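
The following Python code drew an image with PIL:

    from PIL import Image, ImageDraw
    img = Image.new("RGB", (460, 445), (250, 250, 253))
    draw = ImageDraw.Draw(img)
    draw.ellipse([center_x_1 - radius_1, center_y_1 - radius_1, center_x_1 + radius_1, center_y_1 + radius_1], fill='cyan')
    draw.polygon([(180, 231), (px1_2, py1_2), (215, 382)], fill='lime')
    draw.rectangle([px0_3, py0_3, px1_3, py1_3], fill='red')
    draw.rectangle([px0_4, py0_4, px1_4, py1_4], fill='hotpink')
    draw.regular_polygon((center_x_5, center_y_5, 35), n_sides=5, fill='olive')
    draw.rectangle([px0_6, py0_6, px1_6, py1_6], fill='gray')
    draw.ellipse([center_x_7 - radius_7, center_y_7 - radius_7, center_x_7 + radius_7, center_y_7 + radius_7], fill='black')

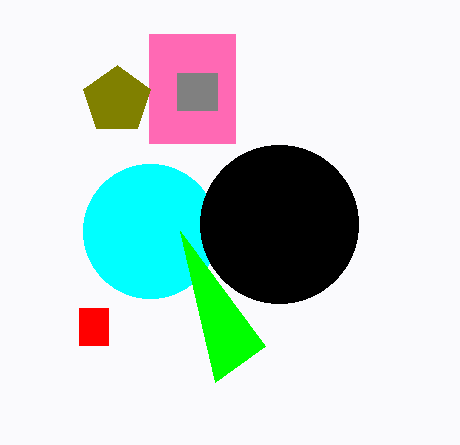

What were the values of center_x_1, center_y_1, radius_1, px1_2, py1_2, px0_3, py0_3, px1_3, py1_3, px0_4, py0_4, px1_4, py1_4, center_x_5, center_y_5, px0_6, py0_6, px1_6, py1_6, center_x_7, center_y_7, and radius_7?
center_x_1 = 150; center_y_1 = 231; radius_1 = 67; px1_2 = 265; py1_2 = 346; px0_3 = 79; py0_3 = 308; px1_3 = 108; py1_3 = 345; px0_4 = 149; py0_4 = 34; px1_4 = 235; py1_4 = 143; center_x_5 = 117; center_y_5 = 100; px0_6 = 177; py0_6 = 73; px1_6 = 217; py1_6 = 110; center_x_7 = 279; center_y_7 = 224; radius_7 = 79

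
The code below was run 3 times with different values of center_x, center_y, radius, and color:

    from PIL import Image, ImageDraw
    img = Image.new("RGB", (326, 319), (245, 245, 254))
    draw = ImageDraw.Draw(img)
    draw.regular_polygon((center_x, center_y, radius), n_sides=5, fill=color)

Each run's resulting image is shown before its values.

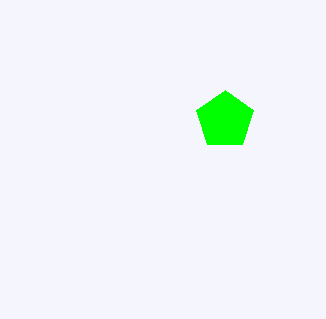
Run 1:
center_x = 225, center_y = 120, radius = 30, color = 'lime'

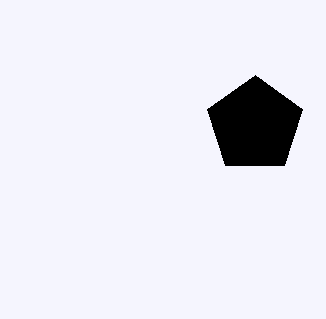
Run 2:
center_x = 255, center_y = 125, radius = 50, color = 'black'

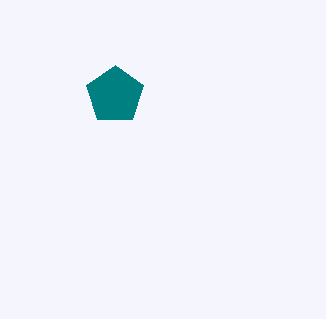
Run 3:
center_x = 115
center_y = 95
radius = 30
color = 'teal'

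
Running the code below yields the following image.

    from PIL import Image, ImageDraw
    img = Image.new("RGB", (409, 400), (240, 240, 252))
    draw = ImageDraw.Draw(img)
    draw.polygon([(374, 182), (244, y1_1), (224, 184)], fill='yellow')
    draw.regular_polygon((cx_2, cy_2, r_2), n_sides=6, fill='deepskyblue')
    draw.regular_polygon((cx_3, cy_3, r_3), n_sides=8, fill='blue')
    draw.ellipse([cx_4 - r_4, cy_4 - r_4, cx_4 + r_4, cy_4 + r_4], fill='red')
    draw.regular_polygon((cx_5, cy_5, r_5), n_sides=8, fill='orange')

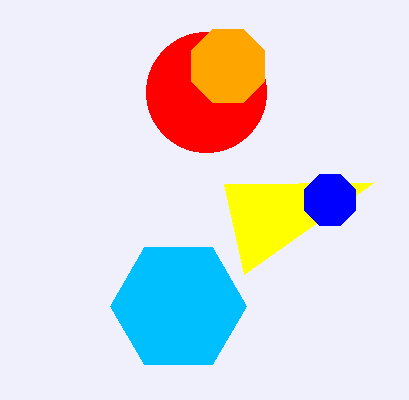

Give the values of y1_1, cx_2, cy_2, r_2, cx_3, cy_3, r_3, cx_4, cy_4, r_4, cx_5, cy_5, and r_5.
y1_1 = 274; cx_2 = 178; cy_2 = 306; r_2 = 68; cx_3 = 330; cy_3 = 200; r_3 = 28; cx_4 = 206; cy_4 = 92; r_4 = 60; cx_5 = 228; cy_5 = 66; r_5 = 40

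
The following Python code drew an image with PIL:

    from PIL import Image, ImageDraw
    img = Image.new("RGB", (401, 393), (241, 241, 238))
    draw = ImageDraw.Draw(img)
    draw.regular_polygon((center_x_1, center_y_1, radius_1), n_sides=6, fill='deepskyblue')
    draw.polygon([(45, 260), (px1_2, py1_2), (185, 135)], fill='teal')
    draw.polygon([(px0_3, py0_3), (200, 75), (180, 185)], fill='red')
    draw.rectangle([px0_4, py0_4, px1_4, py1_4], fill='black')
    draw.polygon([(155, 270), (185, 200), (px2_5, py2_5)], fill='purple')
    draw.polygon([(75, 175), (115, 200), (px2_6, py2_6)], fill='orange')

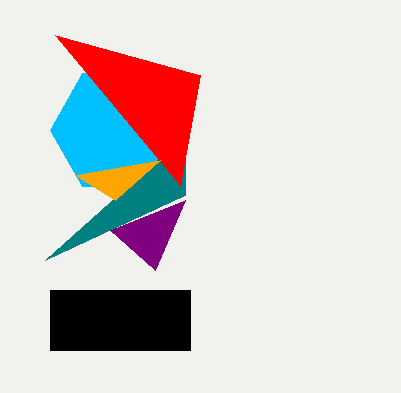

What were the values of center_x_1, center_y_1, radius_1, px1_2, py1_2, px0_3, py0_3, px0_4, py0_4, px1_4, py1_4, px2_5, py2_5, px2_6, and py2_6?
center_x_1 = 115
center_y_1 = 130
radius_1 = 65
px1_2 = 185
py1_2 = 195
px0_3 = 55
py0_3 = 35
px0_4 = 50
py0_4 = 290
px1_4 = 190
py1_4 = 350
px2_5 = 110
py2_5 = 230
px2_6 = 160
py2_6 = 160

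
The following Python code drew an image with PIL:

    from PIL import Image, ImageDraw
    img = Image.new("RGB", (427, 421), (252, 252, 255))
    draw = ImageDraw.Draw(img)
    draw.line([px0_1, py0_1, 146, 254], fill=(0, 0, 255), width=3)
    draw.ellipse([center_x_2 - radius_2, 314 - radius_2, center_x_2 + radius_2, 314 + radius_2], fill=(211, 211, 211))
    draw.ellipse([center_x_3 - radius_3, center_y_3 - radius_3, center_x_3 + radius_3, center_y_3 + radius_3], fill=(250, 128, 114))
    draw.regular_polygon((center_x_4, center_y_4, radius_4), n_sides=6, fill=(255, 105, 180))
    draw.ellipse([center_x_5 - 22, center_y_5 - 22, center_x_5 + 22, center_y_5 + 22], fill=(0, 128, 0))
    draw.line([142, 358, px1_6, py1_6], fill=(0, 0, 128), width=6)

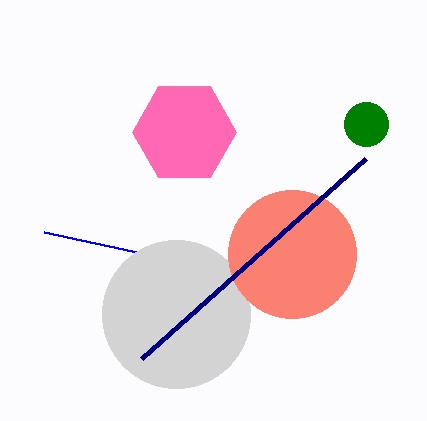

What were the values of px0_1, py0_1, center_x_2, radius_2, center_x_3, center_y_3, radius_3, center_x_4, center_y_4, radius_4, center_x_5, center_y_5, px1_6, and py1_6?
px0_1 = 44
py0_1 = 232
center_x_2 = 176
radius_2 = 74
center_x_3 = 292
center_y_3 = 254
radius_3 = 64
center_x_4 = 184
center_y_4 = 132
radius_4 = 52
center_x_5 = 366
center_y_5 = 124
px1_6 = 366
py1_6 = 158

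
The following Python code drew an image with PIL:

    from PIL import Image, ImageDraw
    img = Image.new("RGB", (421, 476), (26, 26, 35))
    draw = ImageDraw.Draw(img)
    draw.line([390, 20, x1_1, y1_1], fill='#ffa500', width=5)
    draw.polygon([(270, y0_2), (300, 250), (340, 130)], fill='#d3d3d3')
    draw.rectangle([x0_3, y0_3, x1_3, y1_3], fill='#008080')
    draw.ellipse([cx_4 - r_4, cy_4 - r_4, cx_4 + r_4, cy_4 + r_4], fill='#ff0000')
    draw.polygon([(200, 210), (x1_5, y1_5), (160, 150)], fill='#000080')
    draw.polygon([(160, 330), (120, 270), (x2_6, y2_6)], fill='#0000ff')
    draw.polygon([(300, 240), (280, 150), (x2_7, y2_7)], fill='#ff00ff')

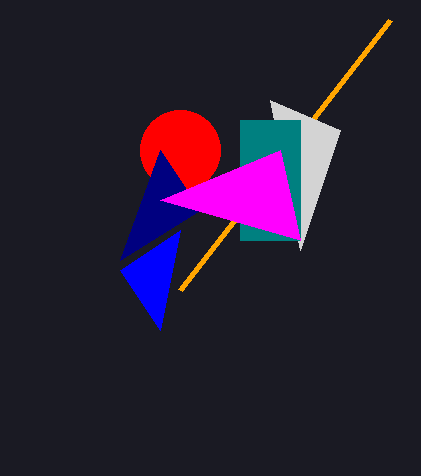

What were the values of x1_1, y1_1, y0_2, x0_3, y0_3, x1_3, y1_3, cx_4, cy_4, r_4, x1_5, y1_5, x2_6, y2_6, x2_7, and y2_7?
x1_1 = 180, y1_1 = 290, y0_2 = 100, x0_3 = 240, y0_3 = 120, x1_3 = 300, y1_3 = 240, cx_4 = 180, cy_4 = 150, r_4 = 40, x1_5 = 120, y1_5 = 260, x2_6 = 180, y2_6 = 230, x2_7 = 160, y2_7 = 200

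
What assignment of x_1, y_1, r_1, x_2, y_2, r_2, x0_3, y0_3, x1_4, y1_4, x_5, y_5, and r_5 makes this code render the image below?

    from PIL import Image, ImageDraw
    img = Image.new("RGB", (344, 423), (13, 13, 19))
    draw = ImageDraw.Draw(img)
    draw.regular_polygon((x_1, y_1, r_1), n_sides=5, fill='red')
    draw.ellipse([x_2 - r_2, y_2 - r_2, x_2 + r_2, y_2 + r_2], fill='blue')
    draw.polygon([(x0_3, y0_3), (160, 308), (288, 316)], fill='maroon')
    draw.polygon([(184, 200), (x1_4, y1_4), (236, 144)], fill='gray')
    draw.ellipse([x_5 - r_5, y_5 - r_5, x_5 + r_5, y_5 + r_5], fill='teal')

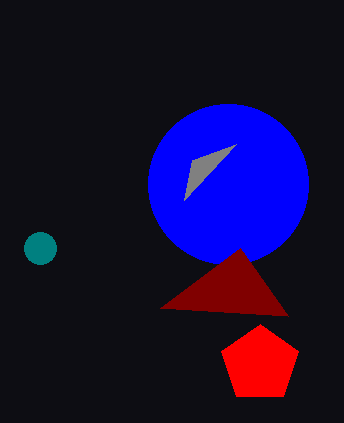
x_1 = 260; y_1 = 364; r_1 = 40; x_2 = 228; y_2 = 184; r_2 = 80; x0_3 = 240; y0_3 = 248; x1_4 = 192; y1_4 = 160; x_5 = 40; y_5 = 248; r_5 = 16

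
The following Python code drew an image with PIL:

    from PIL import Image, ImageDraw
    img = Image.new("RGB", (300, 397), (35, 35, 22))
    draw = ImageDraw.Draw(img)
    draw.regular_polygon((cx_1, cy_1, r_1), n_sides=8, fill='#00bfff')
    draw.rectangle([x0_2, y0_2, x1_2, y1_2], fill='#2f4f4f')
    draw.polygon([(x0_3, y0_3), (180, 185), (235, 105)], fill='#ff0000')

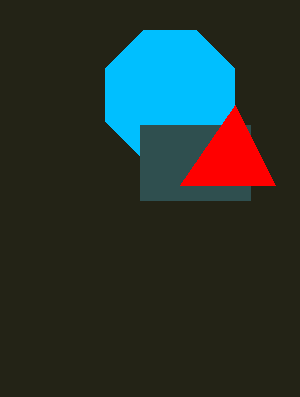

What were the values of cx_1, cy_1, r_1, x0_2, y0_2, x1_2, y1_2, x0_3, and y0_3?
cx_1 = 170
cy_1 = 95
r_1 = 70
x0_2 = 140
y0_2 = 125
x1_2 = 250
y1_2 = 200
x0_3 = 275
y0_3 = 185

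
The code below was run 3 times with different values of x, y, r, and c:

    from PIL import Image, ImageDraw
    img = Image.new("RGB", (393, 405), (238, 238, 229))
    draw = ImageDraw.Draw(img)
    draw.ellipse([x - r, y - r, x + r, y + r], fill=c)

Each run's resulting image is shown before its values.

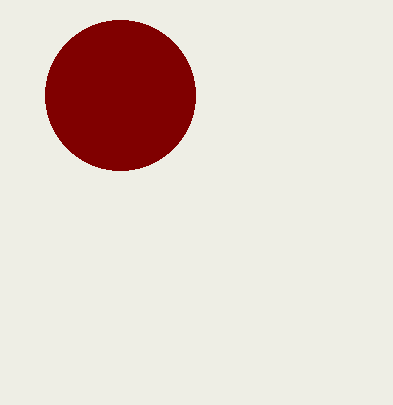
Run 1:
x = 120; y = 95; r = 75; c = 'maroon'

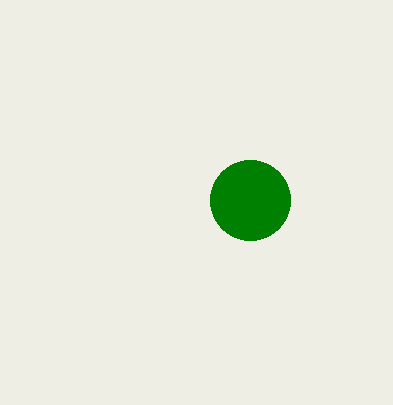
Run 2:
x = 250
y = 200
r = 40
c = 'green'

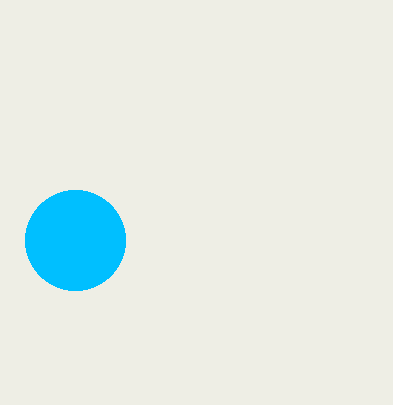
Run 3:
x = 75; y = 240; r = 50; c = 'deepskyblue'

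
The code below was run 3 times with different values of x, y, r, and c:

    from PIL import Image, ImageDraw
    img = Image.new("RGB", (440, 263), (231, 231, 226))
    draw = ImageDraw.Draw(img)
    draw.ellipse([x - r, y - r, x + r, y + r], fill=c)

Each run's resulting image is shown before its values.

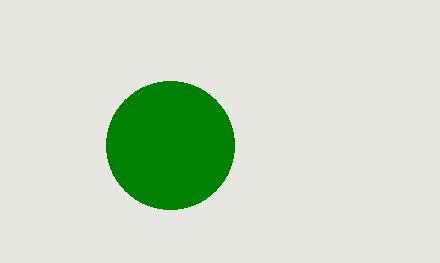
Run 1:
x = 170; y = 145; r = 64; c = 'green'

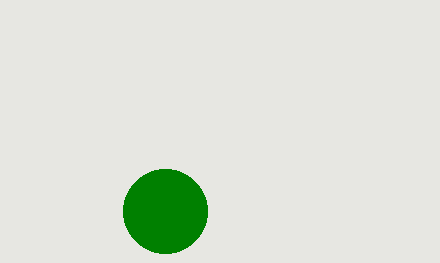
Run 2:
x = 165
y = 211
r = 42
c = 'green'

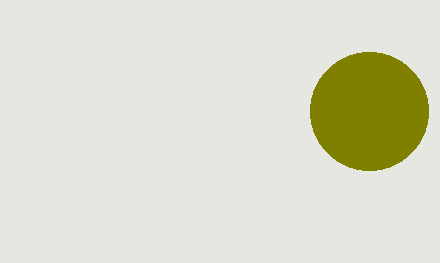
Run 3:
x = 369
y = 111
r = 59
c = 'olive'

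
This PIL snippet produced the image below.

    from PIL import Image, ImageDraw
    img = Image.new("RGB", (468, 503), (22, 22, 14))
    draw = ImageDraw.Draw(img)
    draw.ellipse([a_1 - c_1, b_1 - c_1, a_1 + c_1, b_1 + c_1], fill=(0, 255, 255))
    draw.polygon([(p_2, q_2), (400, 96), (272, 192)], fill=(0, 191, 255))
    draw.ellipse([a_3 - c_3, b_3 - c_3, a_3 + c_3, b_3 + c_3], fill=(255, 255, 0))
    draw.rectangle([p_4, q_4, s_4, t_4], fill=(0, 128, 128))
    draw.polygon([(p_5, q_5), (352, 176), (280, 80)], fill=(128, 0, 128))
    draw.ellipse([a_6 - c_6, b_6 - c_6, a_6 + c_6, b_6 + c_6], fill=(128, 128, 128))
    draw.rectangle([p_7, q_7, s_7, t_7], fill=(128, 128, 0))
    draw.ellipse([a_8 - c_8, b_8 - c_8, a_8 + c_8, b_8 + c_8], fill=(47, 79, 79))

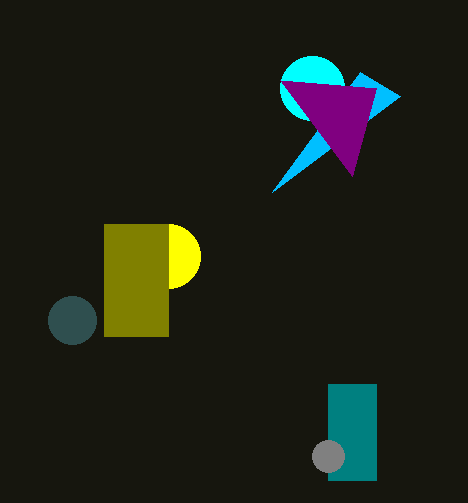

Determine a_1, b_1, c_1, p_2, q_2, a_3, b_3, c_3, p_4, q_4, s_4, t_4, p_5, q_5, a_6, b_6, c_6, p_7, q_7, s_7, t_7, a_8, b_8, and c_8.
a_1 = 312, b_1 = 88, c_1 = 32, p_2 = 360, q_2 = 72, a_3 = 168, b_3 = 256, c_3 = 32, p_4 = 328, q_4 = 384, s_4 = 376, t_4 = 480, p_5 = 376, q_5 = 88, a_6 = 328, b_6 = 456, c_6 = 16, p_7 = 104, q_7 = 224, s_7 = 168, t_7 = 336, a_8 = 72, b_8 = 320, c_8 = 24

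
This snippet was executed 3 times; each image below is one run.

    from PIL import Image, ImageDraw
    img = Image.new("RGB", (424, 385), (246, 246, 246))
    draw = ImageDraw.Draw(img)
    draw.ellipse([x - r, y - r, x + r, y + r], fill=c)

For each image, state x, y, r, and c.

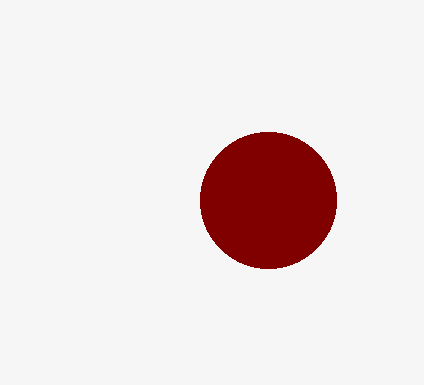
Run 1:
x = 268
y = 200
r = 68
c = 'maroon'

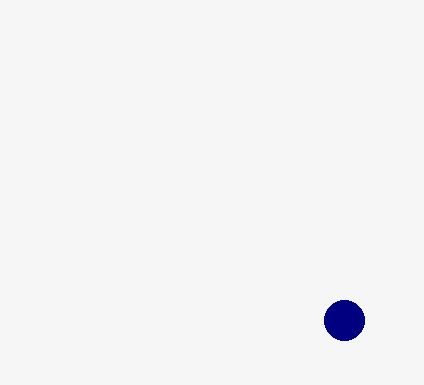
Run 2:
x = 344, y = 320, r = 20, c = 'navy'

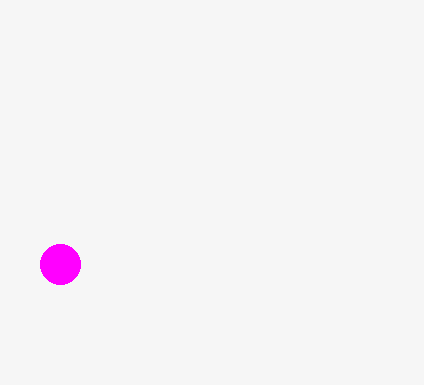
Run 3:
x = 60
y = 264
r = 20
c = 'magenta'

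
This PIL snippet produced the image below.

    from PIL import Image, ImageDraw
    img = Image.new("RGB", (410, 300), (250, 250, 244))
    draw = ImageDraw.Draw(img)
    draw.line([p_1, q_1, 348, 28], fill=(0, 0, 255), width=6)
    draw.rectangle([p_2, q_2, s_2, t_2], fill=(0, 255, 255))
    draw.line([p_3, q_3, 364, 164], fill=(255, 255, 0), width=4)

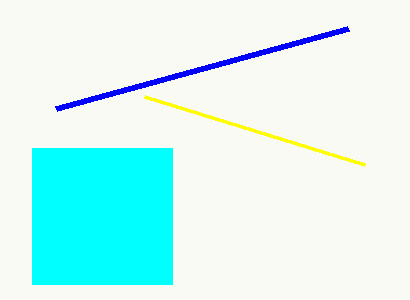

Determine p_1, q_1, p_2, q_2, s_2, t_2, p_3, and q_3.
p_1 = 56, q_1 = 108, p_2 = 32, q_2 = 148, s_2 = 172, t_2 = 284, p_3 = 144, q_3 = 96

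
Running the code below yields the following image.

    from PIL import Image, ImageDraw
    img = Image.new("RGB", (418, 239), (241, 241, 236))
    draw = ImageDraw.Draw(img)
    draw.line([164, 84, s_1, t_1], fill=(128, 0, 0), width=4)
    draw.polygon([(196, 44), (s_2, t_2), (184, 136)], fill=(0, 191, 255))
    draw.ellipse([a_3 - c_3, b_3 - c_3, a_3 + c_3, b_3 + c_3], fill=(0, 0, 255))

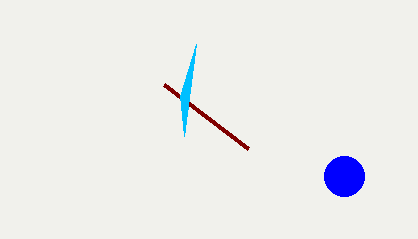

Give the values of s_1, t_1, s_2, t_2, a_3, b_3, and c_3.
s_1 = 248, t_1 = 148, s_2 = 180, t_2 = 96, a_3 = 344, b_3 = 176, c_3 = 20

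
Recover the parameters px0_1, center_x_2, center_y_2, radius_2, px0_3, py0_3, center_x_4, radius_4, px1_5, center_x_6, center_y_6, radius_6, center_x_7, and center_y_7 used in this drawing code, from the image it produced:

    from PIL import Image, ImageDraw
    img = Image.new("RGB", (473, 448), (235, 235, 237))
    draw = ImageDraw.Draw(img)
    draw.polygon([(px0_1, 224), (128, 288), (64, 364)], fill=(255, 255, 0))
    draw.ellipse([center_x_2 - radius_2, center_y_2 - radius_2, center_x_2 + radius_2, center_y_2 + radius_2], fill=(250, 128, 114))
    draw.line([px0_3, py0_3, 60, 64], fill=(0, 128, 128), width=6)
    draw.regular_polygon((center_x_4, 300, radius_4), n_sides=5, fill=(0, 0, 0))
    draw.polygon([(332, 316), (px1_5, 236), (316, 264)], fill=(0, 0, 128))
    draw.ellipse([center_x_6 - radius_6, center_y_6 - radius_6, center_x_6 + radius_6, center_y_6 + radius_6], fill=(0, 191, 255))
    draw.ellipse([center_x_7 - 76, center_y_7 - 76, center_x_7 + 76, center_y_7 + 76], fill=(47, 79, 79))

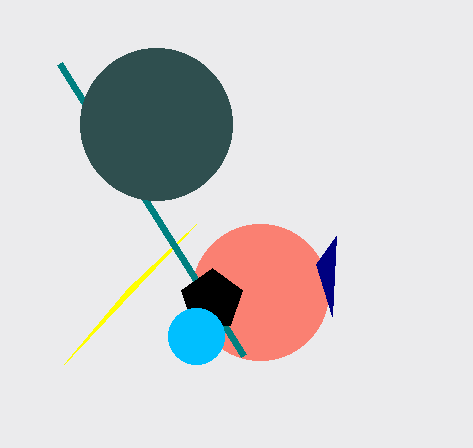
px0_1 = 196; center_x_2 = 260; center_y_2 = 292; radius_2 = 68; px0_3 = 244; py0_3 = 356; center_x_4 = 212; radius_4 = 32; px1_5 = 336; center_x_6 = 196; center_y_6 = 336; radius_6 = 28; center_x_7 = 156; center_y_7 = 124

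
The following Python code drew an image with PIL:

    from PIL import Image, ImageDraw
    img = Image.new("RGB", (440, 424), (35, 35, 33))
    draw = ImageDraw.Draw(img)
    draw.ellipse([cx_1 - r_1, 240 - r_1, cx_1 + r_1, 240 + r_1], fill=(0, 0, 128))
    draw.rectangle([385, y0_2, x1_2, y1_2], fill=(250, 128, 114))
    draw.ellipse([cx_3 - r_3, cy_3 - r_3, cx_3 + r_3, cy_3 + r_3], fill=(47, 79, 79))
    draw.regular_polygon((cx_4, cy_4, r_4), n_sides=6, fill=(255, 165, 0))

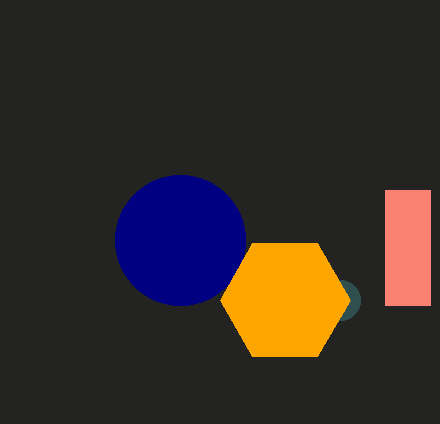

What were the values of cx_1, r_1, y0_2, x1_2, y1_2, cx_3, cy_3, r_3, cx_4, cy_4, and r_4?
cx_1 = 180
r_1 = 65
y0_2 = 190
x1_2 = 430
y1_2 = 305
cx_3 = 340
cy_3 = 300
r_3 = 20
cx_4 = 285
cy_4 = 300
r_4 = 65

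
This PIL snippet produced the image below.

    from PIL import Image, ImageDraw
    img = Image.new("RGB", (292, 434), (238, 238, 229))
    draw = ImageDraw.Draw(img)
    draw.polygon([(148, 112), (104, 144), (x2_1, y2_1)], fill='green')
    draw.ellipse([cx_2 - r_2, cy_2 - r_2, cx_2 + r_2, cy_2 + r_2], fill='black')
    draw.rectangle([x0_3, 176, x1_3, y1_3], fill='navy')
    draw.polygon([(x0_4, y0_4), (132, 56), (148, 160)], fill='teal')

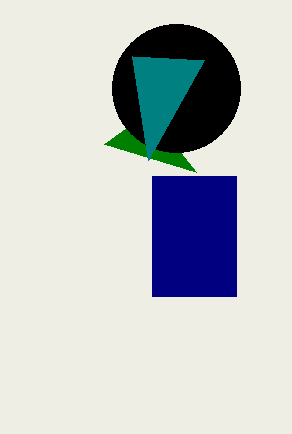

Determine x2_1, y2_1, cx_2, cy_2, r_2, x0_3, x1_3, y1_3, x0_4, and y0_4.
x2_1 = 196, y2_1 = 172, cx_2 = 176, cy_2 = 88, r_2 = 64, x0_3 = 152, x1_3 = 236, y1_3 = 296, x0_4 = 204, y0_4 = 60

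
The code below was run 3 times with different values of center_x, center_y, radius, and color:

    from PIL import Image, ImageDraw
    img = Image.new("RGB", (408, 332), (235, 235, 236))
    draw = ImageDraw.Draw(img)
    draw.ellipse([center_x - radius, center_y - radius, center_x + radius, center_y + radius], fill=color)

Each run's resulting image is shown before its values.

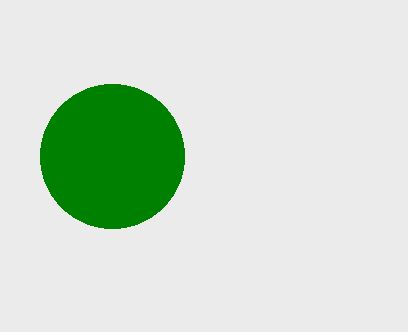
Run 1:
center_x = 112; center_y = 156; radius = 72; color = 'green'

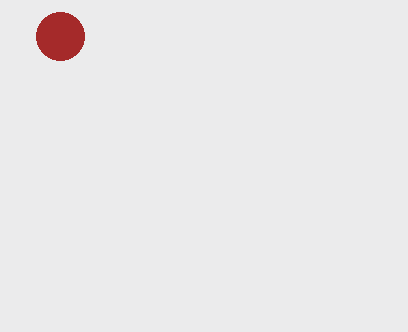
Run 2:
center_x = 60; center_y = 36; radius = 24; color = 'brown'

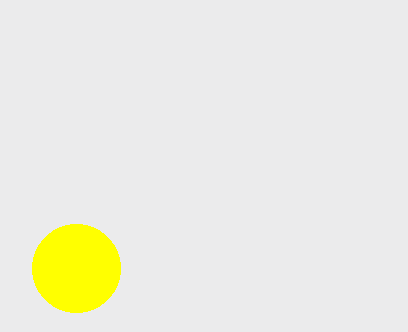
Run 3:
center_x = 76
center_y = 268
radius = 44
color = 'yellow'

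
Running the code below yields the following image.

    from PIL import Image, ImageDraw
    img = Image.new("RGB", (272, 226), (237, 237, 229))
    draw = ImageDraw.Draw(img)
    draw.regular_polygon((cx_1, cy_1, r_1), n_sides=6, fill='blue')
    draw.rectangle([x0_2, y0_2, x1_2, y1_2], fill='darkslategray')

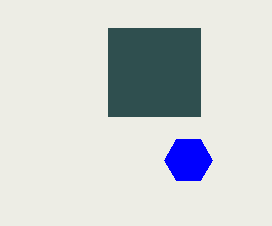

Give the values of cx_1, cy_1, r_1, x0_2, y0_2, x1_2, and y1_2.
cx_1 = 188
cy_1 = 160
r_1 = 24
x0_2 = 108
y0_2 = 28
x1_2 = 200
y1_2 = 116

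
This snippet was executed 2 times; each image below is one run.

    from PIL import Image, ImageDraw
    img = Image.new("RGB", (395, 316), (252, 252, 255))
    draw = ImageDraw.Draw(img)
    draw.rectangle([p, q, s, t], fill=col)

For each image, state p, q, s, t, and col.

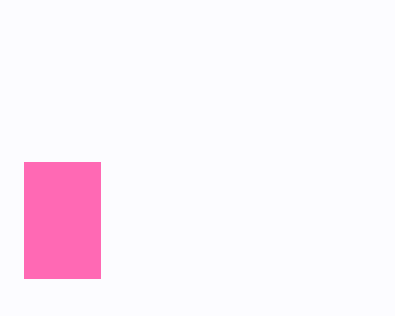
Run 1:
p = 24; q = 162; s = 100; t = 278; col = 'hotpink'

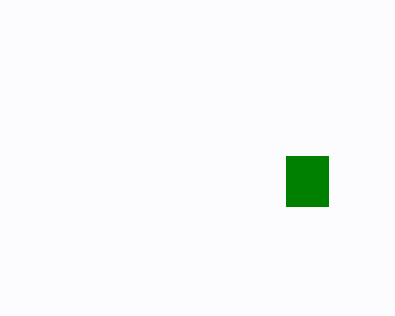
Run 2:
p = 286
q = 156
s = 328
t = 206
col = 'green'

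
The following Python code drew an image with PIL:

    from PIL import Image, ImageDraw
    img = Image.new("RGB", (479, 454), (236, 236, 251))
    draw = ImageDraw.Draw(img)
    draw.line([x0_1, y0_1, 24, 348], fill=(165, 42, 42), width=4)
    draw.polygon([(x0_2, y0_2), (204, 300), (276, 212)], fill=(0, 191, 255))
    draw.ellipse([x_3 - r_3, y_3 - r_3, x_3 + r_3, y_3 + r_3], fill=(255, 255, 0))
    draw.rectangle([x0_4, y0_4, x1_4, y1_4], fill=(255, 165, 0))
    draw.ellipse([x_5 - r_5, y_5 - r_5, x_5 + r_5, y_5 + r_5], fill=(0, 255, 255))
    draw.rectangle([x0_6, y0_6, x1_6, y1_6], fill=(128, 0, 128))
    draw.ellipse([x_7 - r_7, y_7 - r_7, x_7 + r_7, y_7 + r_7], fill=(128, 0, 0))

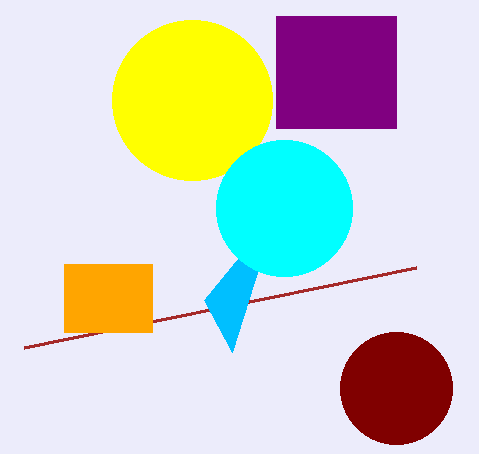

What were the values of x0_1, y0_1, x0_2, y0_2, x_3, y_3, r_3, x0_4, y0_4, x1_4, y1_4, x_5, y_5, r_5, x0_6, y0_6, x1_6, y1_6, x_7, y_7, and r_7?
x0_1 = 416
y0_1 = 268
x0_2 = 232
y0_2 = 352
x_3 = 192
y_3 = 100
r_3 = 80
x0_4 = 64
y0_4 = 264
x1_4 = 152
y1_4 = 332
x_5 = 284
y_5 = 208
r_5 = 68
x0_6 = 276
y0_6 = 16
x1_6 = 396
y1_6 = 128
x_7 = 396
y_7 = 388
r_7 = 56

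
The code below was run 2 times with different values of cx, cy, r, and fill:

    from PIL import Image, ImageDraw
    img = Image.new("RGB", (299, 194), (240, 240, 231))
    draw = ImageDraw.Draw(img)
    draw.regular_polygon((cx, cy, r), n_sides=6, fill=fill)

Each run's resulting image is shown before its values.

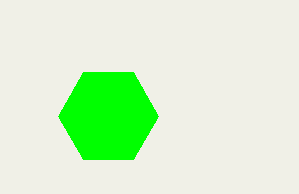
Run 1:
cx = 108, cy = 116, r = 50, fill = 'lime'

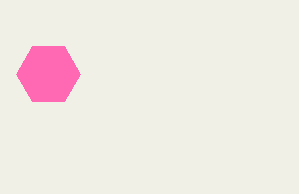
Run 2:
cx = 48; cy = 74; r = 32; fill = 'hotpink'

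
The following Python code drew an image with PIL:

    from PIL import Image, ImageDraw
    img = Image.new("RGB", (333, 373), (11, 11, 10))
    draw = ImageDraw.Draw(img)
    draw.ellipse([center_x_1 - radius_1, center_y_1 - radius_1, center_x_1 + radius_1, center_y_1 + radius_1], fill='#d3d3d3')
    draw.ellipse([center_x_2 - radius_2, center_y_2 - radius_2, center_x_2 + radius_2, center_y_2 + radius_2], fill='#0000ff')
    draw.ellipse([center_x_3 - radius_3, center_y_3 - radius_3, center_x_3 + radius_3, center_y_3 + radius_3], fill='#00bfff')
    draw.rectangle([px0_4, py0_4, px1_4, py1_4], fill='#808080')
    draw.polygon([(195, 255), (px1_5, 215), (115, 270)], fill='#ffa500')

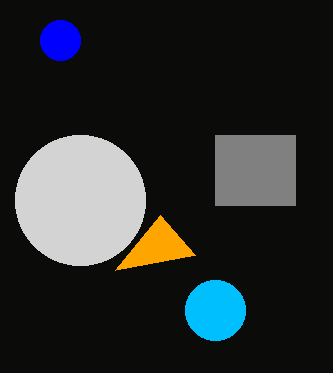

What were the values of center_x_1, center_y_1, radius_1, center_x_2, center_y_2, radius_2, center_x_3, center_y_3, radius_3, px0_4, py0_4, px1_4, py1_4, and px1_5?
center_x_1 = 80; center_y_1 = 200; radius_1 = 65; center_x_2 = 60; center_y_2 = 40; radius_2 = 20; center_x_3 = 215; center_y_3 = 310; radius_3 = 30; px0_4 = 215; py0_4 = 135; px1_4 = 295; py1_4 = 205; px1_5 = 160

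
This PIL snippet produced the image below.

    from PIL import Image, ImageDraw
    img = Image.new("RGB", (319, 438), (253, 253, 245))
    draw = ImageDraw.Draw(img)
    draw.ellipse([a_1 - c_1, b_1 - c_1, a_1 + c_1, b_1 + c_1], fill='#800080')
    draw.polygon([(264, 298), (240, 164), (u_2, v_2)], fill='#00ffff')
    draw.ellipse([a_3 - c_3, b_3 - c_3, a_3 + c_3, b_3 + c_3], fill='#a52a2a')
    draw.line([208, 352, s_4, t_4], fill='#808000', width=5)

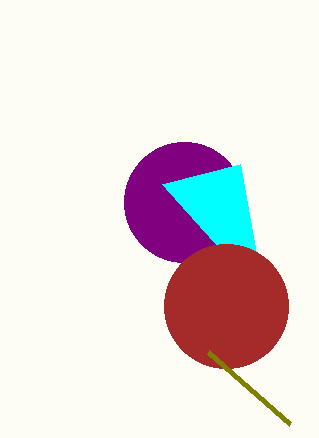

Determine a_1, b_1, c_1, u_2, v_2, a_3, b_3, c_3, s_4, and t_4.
a_1 = 184, b_1 = 202, c_1 = 60, u_2 = 162, v_2 = 184, a_3 = 226, b_3 = 306, c_3 = 62, s_4 = 290, t_4 = 424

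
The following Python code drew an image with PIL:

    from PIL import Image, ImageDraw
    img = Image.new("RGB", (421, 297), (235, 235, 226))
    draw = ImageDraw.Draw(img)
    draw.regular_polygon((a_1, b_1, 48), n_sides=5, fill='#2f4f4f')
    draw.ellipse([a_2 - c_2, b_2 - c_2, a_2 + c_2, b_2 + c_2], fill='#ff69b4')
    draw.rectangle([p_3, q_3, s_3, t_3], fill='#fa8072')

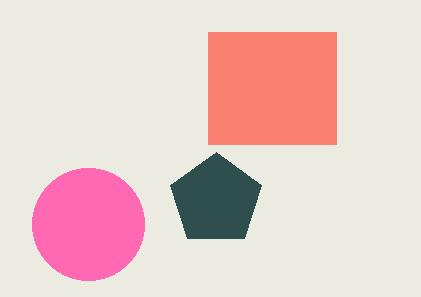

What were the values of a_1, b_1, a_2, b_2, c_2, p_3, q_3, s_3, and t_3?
a_1 = 216; b_1 = 200; a_2 = 88; b_2 = 224; c_2 = 56; p_3 = 208; q_3 = 32; s_3 = 336; t_3 = 144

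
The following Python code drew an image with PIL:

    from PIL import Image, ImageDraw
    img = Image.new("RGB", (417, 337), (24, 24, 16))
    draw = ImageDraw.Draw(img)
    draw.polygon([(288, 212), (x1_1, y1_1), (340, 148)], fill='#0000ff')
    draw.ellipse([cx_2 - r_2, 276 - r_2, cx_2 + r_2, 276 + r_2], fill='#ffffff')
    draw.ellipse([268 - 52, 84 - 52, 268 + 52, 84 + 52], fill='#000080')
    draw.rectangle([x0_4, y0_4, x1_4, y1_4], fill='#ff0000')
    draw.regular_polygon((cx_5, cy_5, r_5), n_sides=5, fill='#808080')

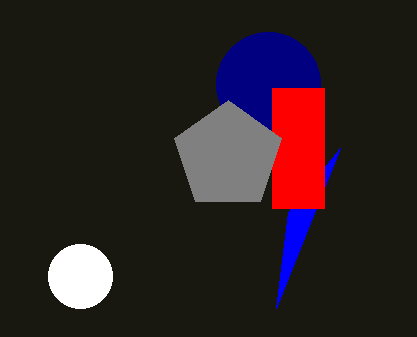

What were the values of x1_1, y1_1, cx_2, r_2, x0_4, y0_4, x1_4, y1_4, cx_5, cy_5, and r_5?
x1_1 = 276, y1_1 = 308, cx_2 = 80, r_2 = 32, x0_4 = 272, y0_4 = 88, x1_4 = 324, y1_4 = 208, cx_5 = 228, cy_5 = 156, r_5 = 56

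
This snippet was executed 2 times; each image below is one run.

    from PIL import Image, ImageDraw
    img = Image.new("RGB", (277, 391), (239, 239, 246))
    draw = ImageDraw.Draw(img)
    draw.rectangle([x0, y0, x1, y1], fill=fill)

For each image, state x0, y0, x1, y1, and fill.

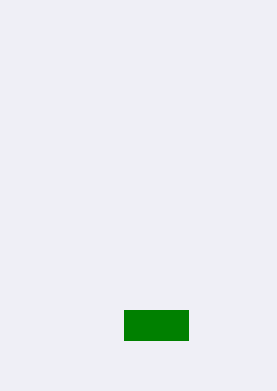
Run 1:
x0 = 124
y0 = 310
x1 = 188
y1 = 340
fill = 'green'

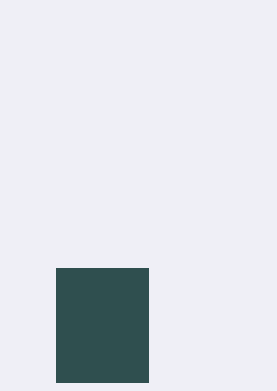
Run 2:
x0 = 56; y0 = 268; x1 = 148; y1 = 382; fill = 'darkslategray'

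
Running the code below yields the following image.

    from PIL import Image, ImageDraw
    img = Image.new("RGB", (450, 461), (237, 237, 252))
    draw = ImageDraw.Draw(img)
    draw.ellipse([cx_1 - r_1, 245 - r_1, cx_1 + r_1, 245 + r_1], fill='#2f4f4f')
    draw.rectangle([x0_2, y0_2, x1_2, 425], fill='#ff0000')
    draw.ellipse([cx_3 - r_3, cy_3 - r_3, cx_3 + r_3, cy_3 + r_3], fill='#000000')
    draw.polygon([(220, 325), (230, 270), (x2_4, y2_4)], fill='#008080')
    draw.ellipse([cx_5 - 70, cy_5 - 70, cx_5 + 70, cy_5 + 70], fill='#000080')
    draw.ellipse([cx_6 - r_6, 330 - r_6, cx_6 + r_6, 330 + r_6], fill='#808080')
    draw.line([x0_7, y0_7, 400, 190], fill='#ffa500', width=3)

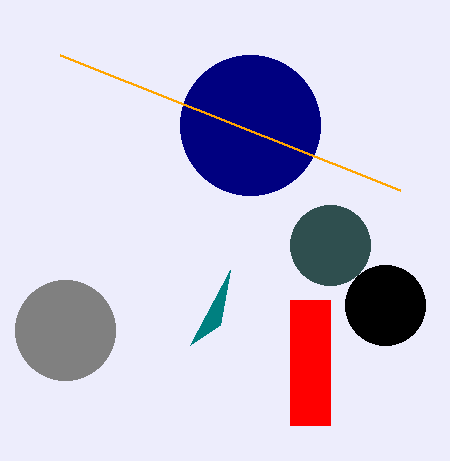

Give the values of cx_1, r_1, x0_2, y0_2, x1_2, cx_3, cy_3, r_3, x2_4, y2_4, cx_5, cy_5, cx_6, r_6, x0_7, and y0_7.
cx_1 = 330
r_1 = 40
x0_2 = 290
y0_2 = 300
x1_2 = 330
cx_3 = 385
cy_3 = 305
r_3 = 40
x2_4 = 190
y2_4 = 345
cx_5 = 250
cy_5 = 125
cx_6 = 65
r_6 = 50
x0_7 = 60
y0_7 = 55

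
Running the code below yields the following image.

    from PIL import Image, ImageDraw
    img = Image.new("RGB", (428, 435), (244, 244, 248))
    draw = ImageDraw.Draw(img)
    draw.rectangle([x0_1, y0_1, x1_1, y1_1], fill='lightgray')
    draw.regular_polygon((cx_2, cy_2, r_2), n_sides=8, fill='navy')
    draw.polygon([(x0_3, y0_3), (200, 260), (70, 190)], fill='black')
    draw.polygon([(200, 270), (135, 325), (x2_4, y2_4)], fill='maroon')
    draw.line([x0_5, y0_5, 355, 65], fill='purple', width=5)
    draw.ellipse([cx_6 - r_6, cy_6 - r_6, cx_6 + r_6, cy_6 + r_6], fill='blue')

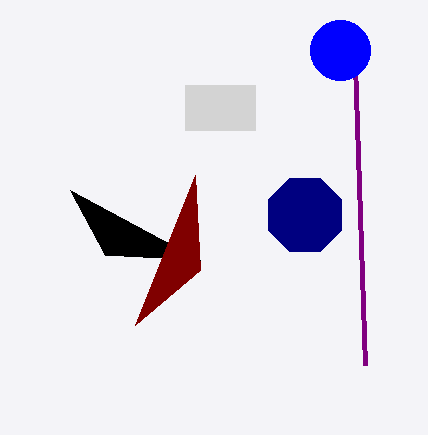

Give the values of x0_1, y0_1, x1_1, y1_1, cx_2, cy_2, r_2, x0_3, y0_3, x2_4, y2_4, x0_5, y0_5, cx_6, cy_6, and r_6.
x0_1 = 185, y0_1 = 85, x1_1 = 255, y1_1 = 130, cx_2 = 305, cy_2 = 215, r_2 = 40, x0_3 = 105, y0_3 = 255, x2_4 = 195, y2_4 = 175, x0_5 = 365, y0_5 = 365, cx_6 = 340, cy_6 = 50, r_6 = 30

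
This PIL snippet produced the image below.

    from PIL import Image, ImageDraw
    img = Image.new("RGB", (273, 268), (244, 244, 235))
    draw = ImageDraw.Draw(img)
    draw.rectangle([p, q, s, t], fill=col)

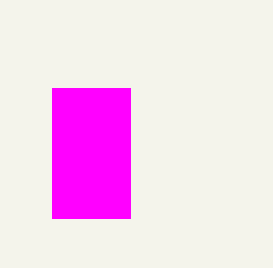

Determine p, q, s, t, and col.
p = 52, q = 88, s = 130, t = 218, col = 'magenta'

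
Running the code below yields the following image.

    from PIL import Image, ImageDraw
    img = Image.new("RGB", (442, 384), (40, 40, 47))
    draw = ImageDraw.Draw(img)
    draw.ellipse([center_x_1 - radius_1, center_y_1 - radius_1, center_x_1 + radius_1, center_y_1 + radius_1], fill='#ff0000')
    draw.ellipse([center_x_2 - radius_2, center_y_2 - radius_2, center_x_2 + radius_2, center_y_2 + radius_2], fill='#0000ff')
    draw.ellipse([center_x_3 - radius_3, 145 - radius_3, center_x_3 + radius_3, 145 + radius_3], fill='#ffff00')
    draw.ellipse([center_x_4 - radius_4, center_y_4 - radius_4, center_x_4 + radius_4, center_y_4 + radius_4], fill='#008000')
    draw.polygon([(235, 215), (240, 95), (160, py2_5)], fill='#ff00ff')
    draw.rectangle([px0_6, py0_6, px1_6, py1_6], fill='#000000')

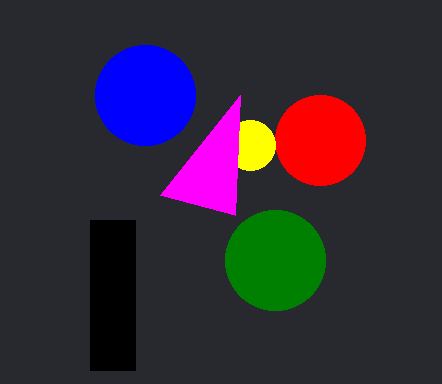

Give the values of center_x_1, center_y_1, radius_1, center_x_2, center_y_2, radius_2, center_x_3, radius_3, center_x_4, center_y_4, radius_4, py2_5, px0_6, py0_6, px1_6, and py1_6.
center_x_1 = 320, center_y_1 = 140, radius_1 = 45, center_x_2 = 145, center_y_2 = 95, radius_2 = 50, center_x_3 = 250, radius_3 = 25, center_x_4 = 275, center_y_4 = 260, radius_4 = 50, py2_5 = 195, px0_6 = 90, py0_6 = 220, px1_6 = 135, py1_6 = 370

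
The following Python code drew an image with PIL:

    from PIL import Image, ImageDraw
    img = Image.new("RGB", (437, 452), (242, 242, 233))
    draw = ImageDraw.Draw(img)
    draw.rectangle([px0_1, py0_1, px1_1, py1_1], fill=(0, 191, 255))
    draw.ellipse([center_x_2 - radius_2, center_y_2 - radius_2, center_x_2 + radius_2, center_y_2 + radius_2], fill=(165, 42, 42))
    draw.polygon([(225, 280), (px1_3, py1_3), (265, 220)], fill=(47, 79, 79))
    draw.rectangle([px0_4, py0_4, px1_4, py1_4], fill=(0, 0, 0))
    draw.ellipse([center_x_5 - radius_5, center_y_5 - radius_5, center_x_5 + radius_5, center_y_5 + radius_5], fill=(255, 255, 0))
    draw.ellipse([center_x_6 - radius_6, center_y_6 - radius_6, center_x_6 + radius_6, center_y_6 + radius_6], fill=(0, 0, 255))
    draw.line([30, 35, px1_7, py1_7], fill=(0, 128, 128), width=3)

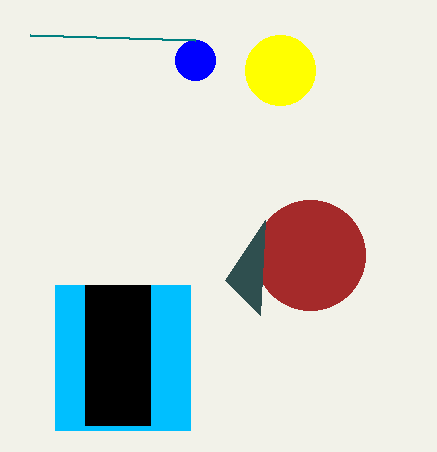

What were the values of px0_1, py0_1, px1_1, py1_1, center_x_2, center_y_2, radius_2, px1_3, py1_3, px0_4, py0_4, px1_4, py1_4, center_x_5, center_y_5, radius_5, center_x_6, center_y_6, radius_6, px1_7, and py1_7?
px0_1 = 55
py0_1 = 285
px1_1 = 190
py1_1 = 430
center_x_2 = 310
center_y_2 = 255
radius_2 = 55
px1_3 = 260
py1_3 = 315
px0_4 = 85
py0_4 = 285
px1_4 = 150
py1_4 = 425
center_x_5 = 280
center_y_5 = 70
radius_5 = 35
center_x_6 = 195
center_y_6 = 60
radius_6 = 20
px1_7 = 195
py1_7 = 40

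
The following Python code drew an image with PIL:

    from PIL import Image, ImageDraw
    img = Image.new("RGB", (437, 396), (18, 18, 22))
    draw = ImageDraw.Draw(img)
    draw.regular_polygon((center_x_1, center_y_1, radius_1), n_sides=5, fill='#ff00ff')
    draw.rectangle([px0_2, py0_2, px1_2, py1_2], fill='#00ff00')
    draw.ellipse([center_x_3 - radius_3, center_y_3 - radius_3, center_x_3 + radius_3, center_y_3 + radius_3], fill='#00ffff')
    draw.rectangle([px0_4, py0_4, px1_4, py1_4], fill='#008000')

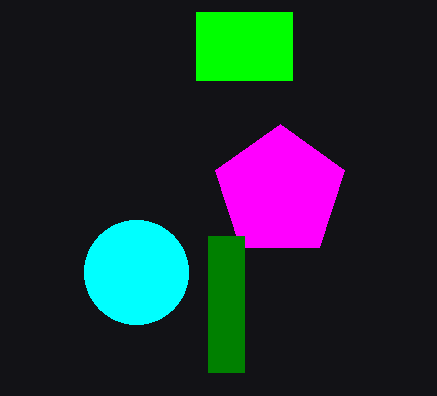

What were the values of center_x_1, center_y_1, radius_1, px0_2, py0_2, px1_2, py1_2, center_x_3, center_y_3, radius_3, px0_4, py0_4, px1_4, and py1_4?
center_x_1 = 280
center_y_1 = 192
radius_1 = 68
px0_2 = 196
py0_2 = 12
px1_2 = 292
py1_2 = 80
center_x_3 = 136
center_y_3 = 272
radius_3 = 52
px0_4 = 208
py0_4 = 236
px1_4 = 244
py1_4 = 372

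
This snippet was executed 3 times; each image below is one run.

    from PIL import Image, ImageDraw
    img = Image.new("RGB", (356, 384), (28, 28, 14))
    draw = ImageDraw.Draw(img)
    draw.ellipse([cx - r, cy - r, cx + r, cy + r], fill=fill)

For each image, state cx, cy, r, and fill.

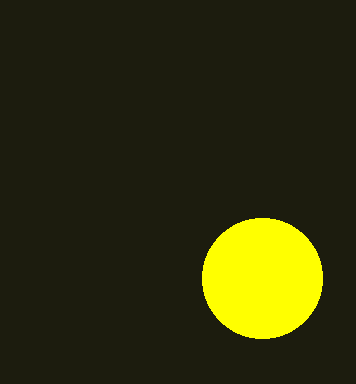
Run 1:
cx = 262; cy = 278; r = 60; fill = 'yellow'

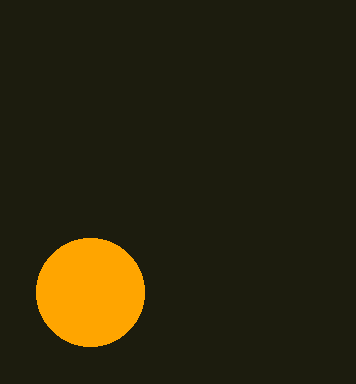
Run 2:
cx = 90; cy = 292; r = 54; fill = 'orange'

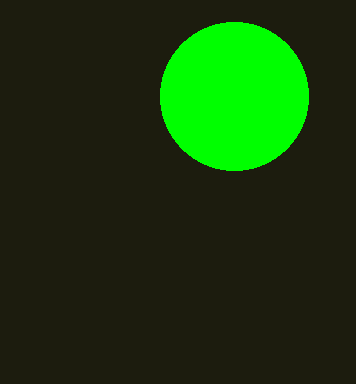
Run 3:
cx = 234
cy = 96
r = 74
fill = 'lime'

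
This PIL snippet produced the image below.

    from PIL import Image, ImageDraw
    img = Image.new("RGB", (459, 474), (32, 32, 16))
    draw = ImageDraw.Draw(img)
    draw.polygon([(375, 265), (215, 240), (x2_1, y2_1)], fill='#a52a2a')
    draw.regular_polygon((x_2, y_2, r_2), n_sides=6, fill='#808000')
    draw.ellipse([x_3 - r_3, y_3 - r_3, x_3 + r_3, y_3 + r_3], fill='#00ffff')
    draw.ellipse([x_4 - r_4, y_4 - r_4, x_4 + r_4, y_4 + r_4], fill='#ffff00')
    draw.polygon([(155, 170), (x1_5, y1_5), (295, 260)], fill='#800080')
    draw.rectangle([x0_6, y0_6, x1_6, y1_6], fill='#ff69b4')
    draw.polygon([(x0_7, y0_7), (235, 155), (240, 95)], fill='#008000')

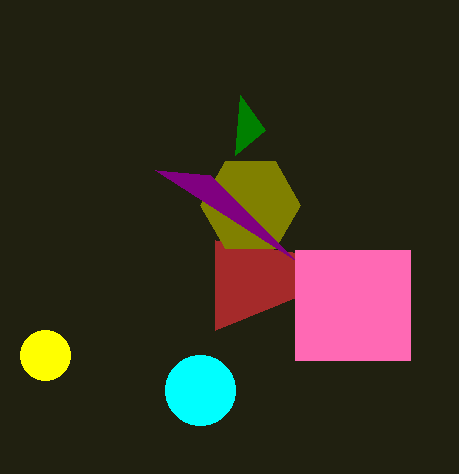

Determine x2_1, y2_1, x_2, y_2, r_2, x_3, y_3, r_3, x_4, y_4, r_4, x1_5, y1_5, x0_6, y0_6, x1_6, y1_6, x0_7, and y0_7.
x2_1 = 215
y2_1 = 330
x_2 = 250
y_2 = 205
r_2 = 50
x_3 = 200
y_3 = 390
r_3 = 35
x_4 = 45
y_4 = 355
r_4 = 25
x1_5 = 210
y1_5 = 175
x0_6 = 295
y0_6 = 250
x1_6 = 410
y1_6 = 360
x0_7 = 265
y0_7 = 130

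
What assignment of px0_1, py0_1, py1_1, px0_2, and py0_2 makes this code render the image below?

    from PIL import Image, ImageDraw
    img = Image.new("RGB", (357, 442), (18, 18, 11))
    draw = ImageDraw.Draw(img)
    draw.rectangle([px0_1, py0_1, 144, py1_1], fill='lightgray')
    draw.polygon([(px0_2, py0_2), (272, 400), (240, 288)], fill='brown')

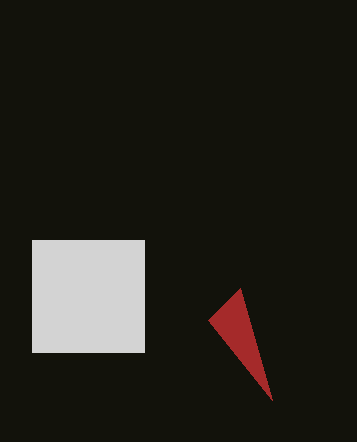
px0_1 = 32; py0_1 = 240; py1_1 = 352; px0_2 = 208; py0_2 = 320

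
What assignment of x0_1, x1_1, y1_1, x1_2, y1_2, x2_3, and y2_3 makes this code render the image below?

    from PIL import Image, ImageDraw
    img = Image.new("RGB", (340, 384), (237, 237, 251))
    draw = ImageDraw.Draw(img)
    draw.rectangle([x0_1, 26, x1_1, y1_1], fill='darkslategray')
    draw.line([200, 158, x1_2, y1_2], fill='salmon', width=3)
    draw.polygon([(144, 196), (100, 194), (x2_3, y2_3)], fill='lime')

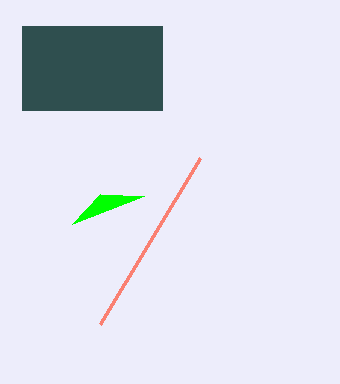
x0_1 = 22; x1_1 = 162; y1_1 = 110; x1_2 = 100; y1_2 = 324; x2_3 = 72; y2_3 = 224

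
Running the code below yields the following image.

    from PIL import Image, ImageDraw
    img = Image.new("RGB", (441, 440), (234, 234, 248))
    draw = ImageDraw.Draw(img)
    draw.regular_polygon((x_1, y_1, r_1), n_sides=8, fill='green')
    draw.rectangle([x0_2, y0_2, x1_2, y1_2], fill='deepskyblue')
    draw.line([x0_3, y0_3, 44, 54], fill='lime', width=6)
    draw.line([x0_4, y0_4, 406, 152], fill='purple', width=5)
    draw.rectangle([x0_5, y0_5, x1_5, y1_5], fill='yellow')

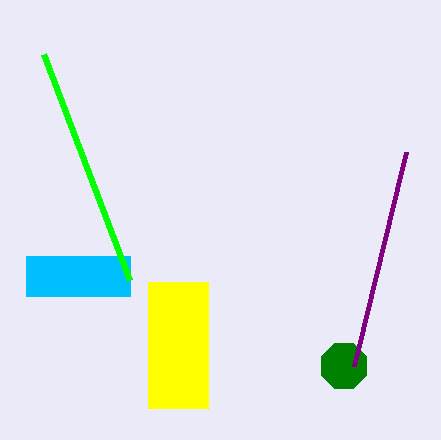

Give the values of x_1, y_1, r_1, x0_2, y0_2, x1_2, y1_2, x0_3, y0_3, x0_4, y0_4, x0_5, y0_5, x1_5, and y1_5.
x_1 = 344
y_1 = 366
r_1 = 24
x0_2 = 26
y0_2 = 256
x1_2 = 130
y1_2 = 296
x0_3 = 130
y0_3 = 280
x0_4 = 354
y0_4 = 366
x0_5 = 148
y0_5 = 282
x1_5 = 208
y1_5 = 408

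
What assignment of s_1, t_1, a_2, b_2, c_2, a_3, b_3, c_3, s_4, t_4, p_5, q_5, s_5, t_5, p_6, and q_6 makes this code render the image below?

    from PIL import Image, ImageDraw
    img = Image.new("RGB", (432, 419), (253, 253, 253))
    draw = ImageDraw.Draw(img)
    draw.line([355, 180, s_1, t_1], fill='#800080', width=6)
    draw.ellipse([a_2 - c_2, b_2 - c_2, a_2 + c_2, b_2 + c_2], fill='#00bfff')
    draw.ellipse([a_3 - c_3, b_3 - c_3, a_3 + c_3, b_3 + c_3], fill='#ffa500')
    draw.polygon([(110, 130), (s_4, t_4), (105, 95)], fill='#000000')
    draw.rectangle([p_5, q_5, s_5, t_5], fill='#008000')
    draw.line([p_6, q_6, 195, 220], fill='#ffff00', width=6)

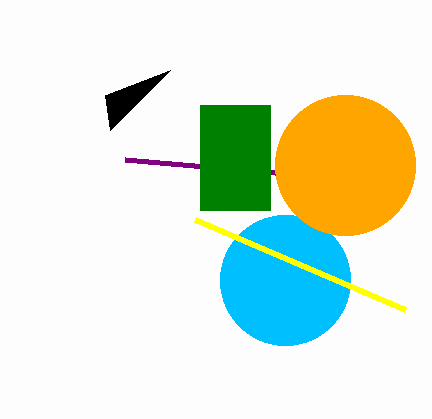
s_1 = 125; t_1 = 160; a_2 = 285; b_2 = 280; c_2 = 65; a_3 = 345; b_3 = 165; c_3 = 70; s_4 = 170; t_4 = 70; p_5 = 200; q_5 = 105; s_5 = 270; t_5 = 210; p_6 = 405; q_6 = 310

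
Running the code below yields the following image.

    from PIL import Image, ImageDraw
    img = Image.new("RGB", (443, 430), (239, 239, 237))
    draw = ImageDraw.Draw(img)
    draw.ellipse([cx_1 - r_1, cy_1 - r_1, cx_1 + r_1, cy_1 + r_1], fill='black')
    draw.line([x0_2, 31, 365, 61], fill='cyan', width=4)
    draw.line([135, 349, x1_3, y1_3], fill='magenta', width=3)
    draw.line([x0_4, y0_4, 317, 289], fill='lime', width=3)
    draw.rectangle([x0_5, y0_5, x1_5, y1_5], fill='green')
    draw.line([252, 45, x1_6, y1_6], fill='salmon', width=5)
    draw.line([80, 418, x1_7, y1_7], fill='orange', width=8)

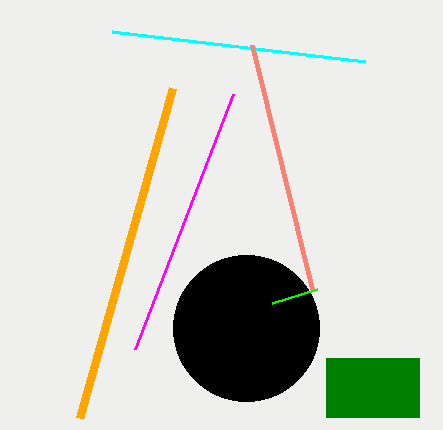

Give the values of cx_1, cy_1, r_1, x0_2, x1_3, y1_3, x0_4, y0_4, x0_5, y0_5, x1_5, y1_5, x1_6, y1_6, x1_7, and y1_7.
cx_1 = 246, cy_1 = 328, r_1 = 73, x0_2 = 112, x1_3 = 233, y1_3 = 94, x0_4 = 272, y0_4 = 303, x0_5 = 326, y0_5 = 358, x1_5 = 419, y1_5 = 417, x1_6 = 312, y1_6 = 289, x1_7 = 173, y1_7 = 88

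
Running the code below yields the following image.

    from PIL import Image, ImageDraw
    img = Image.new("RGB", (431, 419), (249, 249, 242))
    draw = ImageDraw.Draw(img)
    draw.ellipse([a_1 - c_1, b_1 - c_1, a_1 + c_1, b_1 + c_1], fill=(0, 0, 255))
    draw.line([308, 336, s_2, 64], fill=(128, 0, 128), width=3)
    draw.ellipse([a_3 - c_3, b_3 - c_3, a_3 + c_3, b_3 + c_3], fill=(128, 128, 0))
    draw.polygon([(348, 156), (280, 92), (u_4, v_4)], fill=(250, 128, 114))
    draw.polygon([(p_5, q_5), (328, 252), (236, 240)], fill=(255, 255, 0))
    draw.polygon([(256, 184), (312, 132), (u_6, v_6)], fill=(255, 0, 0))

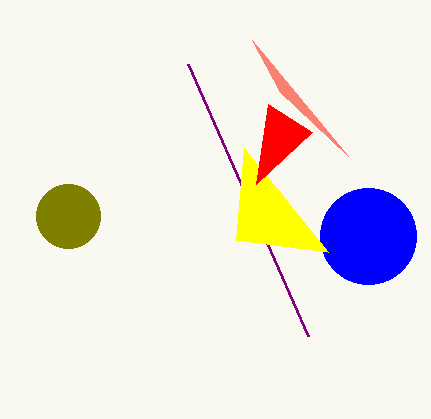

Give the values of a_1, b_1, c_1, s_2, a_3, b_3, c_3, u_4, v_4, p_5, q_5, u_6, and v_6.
a_1 = 368; b_1 = 236; c_1 = 48; s_2 = 188; a_3 = 68; b_3 = 216; c_3 = 32; u_4 = 252; v_4 = 40; p_5 = 244; q_5 = 148; u_6 = 268; v_6 = 104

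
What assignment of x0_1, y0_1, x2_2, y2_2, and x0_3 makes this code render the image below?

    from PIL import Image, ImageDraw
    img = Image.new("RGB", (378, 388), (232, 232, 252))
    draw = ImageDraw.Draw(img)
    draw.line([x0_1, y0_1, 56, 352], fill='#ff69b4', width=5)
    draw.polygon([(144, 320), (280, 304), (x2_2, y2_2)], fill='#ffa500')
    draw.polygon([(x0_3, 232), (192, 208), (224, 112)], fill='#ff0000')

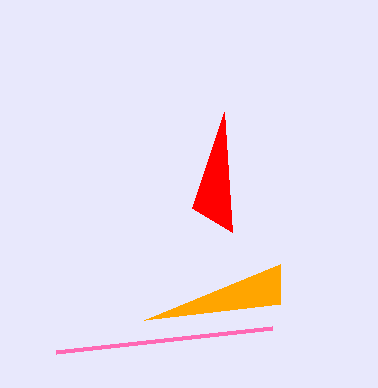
x0_1 = 272
y0_1 = 328
x2_2 = 280
y2_2 = 264
x0_3 = 232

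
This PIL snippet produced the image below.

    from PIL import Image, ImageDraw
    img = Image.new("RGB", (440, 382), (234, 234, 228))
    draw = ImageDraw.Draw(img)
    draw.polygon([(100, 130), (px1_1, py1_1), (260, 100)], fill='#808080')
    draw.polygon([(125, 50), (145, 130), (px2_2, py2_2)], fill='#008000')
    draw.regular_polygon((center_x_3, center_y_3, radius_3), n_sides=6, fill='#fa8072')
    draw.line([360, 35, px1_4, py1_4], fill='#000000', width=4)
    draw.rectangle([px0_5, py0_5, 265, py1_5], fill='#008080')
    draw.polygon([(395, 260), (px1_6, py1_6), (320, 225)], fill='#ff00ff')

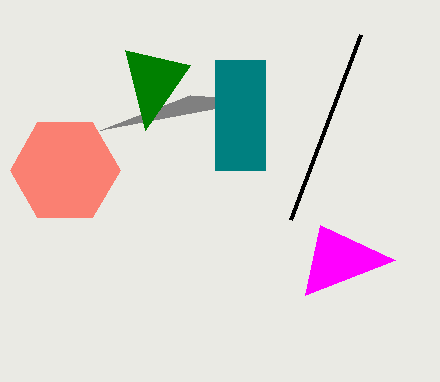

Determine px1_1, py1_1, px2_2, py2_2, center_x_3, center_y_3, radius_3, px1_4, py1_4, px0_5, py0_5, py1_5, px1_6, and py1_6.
px1_1 = 190, py1_1 = 95, px2_2 = 190, py2_2 = 65, center_x_3 = 65, center_y_3 = 170, radius_3 = 55, px1_4 = 290, py1_4 = 220, px0_5 = 215, py0_5 = 60, py1_5 = 170, px1_6 = 305, py1_6 = 295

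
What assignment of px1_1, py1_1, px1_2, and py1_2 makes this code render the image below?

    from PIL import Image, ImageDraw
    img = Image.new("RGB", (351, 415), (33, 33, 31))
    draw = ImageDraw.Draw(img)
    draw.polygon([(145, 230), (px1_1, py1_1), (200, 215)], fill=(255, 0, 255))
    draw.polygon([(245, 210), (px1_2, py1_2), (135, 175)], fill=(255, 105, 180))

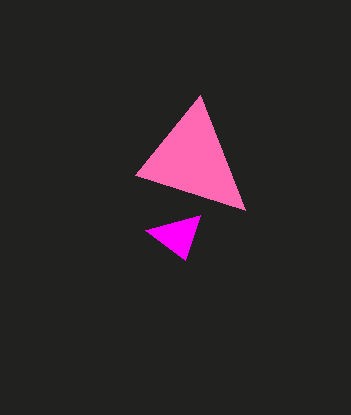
px1_1 = 185; py1_1 = 260; px1_2 = 200; py1_2 = 95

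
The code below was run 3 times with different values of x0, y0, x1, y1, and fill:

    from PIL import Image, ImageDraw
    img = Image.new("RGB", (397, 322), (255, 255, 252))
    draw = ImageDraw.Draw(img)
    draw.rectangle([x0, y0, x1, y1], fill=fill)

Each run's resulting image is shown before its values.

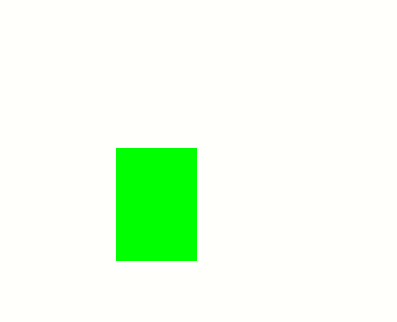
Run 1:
x0 = 116, y0 = 148, x1 = 196, y1 = 260, fill = 'lime'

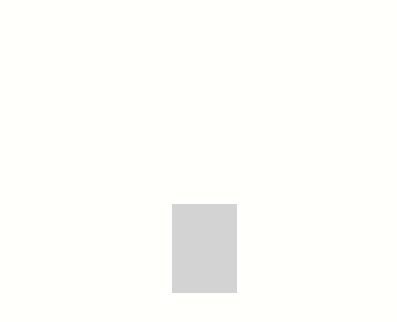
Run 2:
x0 = 172
y0 = 204
x1 = 236
y1 = 292
fill = 'lightgray'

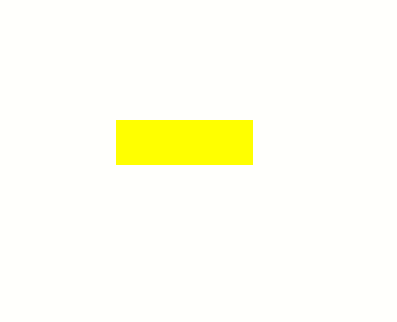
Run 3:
x0 = 116, y0 = 120, x1 = 252, y1 = 164, fill = 'yellow'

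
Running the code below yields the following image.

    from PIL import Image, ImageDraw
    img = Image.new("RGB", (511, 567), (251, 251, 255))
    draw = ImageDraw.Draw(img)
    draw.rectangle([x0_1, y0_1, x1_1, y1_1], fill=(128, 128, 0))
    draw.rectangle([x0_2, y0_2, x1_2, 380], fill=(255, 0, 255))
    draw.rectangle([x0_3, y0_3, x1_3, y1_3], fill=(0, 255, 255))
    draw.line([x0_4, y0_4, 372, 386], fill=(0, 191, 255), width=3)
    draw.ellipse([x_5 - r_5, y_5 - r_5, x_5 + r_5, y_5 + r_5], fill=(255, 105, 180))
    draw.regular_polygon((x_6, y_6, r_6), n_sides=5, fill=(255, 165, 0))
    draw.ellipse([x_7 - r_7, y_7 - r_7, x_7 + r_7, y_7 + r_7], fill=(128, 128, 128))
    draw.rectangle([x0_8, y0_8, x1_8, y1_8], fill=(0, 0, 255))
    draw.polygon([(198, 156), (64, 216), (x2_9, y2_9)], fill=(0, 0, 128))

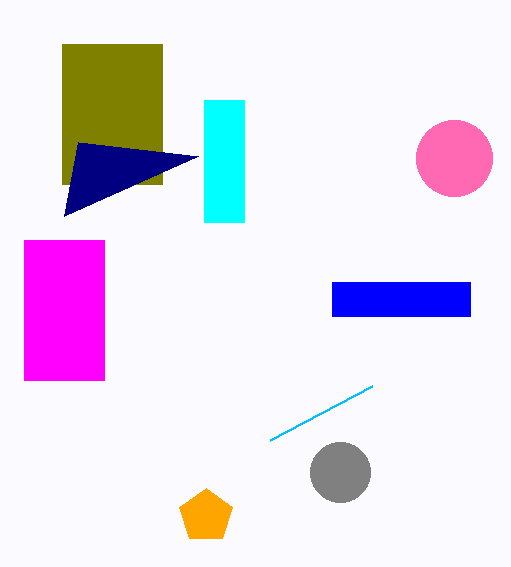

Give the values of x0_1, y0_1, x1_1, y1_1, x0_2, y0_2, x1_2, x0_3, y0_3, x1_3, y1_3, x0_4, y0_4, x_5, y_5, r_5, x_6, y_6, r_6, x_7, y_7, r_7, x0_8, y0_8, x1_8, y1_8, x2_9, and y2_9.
x0_1 = 62; y0_1 = 44; x1_1 = 162; y1_1 = 184; x0_2 = 24; y0_2 = 240; x1_2 = 104; x0_3 = 204; y0_3 = 100; x1_3 = 244; y1_3 = 222; x0_4 = 270; y0_4 = 440; x_5 = 454; y_5 = 158; r_5 = 38; x_6 = 206; y_6 = 516; r_6 = 28; x_7 = 340; y_7 = 472; r_7 = 30; x0_8 = 332; y0_8 = 282; x1_8 = 470; y1_8 = 316; x2_9 = 78; y2_9 = 142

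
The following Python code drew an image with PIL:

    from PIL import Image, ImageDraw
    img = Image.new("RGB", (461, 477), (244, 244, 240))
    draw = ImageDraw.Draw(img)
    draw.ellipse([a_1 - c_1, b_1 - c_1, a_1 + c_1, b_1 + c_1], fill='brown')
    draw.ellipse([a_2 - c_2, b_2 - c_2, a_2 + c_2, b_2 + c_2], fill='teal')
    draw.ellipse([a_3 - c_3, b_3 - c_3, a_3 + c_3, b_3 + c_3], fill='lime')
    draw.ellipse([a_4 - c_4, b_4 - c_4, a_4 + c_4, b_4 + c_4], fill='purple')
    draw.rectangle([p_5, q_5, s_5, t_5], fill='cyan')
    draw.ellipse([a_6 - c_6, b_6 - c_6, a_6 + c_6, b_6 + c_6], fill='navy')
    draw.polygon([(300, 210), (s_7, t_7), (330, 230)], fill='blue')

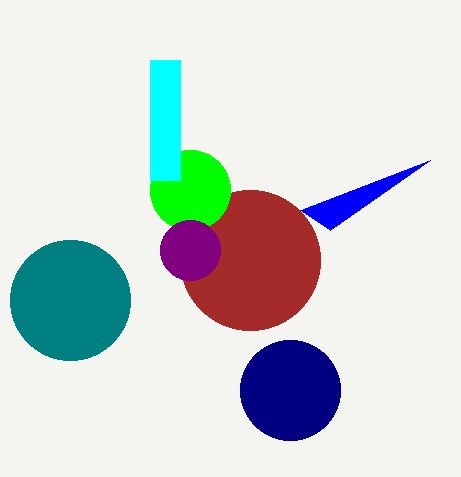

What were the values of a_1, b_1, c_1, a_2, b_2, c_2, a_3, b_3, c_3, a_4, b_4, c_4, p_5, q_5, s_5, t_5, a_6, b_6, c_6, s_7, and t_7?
a_1 = 250
b_1 = 260
c_1 = 70
a_2 = 70
b_2 = 300
c_2 = 60
a_3 = 190
b_3 = 190
c_3 = 40
a_4 = 190
b_4 = 250
c_4 = 30
p_5 = 150
q_5 = 60
s_5 = 180
t_5 = 180
a_6 = 290
b_6 = 390
c_6 = 50
s_7 = 430
t_7 = 160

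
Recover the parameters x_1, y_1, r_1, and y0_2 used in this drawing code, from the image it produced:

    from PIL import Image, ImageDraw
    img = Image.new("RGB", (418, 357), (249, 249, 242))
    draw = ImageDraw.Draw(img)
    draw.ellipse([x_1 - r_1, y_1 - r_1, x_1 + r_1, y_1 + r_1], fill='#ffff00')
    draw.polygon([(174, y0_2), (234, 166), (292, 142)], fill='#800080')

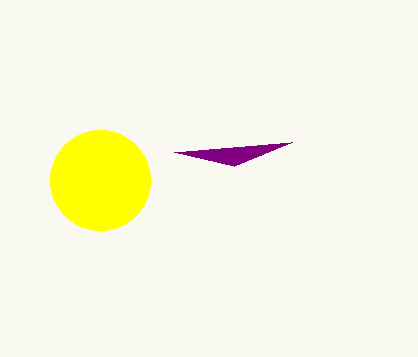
x_1 = 100, y_1 = 180, r_1 = 50, y0_2 = 152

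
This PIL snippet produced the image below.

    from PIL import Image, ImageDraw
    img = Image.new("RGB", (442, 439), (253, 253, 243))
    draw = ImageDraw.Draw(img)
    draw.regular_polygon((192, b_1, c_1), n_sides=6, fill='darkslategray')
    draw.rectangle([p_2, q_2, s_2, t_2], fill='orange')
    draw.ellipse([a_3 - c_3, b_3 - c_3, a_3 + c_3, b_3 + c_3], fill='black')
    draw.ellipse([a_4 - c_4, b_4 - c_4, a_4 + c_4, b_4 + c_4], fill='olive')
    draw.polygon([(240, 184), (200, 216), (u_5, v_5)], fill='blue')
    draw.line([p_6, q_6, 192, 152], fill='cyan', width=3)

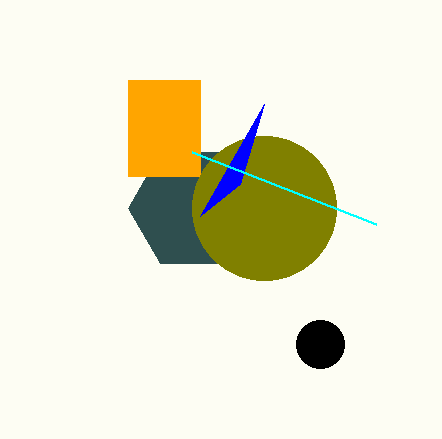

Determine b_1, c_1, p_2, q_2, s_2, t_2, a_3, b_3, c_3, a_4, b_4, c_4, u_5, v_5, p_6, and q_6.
b_1 = 208
c_1 = 64
p_2 = 128
q_2 = 80
s_2 = 200
t_2 = 176
a_3 = 320
b_3 = 344
c_3 = 24
a_4 = 264
b_4 = 208
c_4 = 72
u_5 = 264
v_5 = 104
p_6 = 376
q_6 = 224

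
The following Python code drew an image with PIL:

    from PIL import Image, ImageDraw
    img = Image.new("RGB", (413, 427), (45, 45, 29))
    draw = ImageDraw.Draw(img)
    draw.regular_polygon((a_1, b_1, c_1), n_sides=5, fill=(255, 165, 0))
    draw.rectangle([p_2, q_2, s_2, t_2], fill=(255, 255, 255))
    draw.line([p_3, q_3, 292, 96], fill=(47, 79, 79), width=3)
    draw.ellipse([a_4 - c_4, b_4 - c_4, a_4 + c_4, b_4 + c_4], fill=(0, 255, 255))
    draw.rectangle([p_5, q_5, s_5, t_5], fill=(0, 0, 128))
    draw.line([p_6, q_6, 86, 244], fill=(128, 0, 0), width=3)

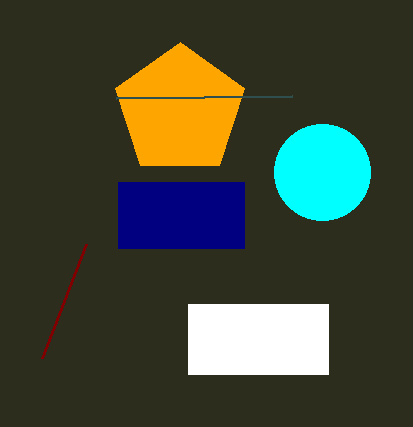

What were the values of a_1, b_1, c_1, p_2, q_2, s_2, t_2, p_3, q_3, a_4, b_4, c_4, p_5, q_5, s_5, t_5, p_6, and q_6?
a_1 = 180, b_1 = 110, c_1 = 68, p_2 = 188, q_2 = 304, s_2 = 328, t_2 = 374, p_3 = 116, q_3 = 98, a_4 = 322, b_4 = 172, c_4 = 48, p_5 = 118, q_5 = 182, s_5 = 244, t_5 = 248, p_6 = 42, q_6 = 358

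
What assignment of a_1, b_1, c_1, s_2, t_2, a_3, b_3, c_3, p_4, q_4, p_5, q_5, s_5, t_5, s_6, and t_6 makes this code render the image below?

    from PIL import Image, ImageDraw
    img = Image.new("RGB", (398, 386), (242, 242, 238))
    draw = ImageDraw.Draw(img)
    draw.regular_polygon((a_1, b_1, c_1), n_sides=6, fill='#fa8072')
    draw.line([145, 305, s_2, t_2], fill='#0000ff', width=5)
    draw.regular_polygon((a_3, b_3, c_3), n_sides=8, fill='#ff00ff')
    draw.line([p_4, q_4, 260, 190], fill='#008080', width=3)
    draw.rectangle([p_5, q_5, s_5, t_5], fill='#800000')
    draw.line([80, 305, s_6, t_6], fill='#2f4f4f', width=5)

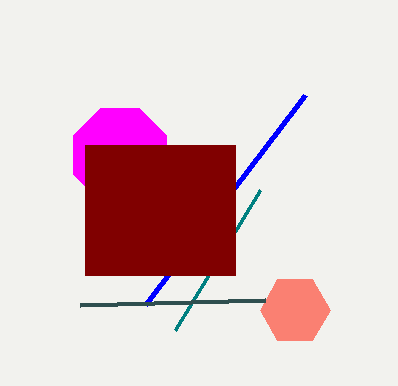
a_1 = 295, b_1 = 310, c_1 = 35, s_2 = 305, t_2 = 95, a_3 = 120, b_3 = 155, c_3 = 50, p_4 = 175, q_4 = 330, p_5 = 85, q_5 = 145, s_5 = 235, t_5 = 275, s_6 = 265, t_6 = 300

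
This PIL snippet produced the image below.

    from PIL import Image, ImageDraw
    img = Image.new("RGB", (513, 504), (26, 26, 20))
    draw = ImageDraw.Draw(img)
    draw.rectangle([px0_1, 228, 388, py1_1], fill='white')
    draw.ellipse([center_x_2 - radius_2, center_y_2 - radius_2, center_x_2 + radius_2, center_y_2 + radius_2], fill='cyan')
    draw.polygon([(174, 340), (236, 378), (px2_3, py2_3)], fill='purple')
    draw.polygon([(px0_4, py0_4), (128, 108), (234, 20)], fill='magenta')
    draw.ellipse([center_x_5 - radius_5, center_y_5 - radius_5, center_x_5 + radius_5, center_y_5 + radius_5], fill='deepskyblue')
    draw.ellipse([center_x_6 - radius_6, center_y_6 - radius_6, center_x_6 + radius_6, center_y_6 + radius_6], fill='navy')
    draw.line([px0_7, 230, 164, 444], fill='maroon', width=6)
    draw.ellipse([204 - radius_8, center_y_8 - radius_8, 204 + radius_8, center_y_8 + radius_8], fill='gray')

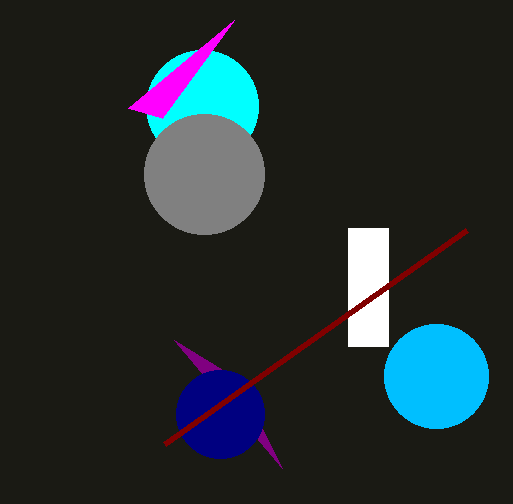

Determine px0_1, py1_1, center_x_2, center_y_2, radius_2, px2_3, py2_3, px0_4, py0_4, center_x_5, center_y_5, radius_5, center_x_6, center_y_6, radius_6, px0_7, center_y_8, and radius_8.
px0_1 = 348; py1_1 = 346; center_x_2 = 202; center_y_2 = 106; radius_2 = 56; px2_3 = 282; py2_3 = 468; px0_4 = 162; py0_4 = 118; center_x_5 = 436; center_y_5 = 376; radius_5 = 52; center_x_6 = 220; center_y_6 = 414; radius_6 = 44; px0_7 = 466; center_y_8 = 174; radius_8 = 60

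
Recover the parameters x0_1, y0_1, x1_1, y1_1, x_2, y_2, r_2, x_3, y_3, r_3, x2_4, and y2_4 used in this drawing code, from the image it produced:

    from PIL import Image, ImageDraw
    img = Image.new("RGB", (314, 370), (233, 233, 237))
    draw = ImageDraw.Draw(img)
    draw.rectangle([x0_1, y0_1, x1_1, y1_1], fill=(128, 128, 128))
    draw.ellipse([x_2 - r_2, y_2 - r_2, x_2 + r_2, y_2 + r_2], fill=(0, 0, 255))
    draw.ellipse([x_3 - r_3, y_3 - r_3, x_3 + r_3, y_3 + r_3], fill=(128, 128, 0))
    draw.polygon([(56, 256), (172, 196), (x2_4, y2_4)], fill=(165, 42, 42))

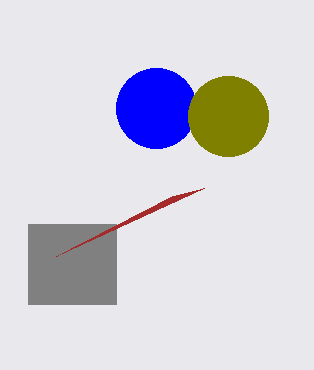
x0_1 = 28; y0_1 = 224; x1_1 = 116; y1_1 = 304; x_2 = 156; y_2 = 108; r_2 = 40; x_3 = 228; y_3 = 116; r_3 = 40; x2_4 = 204; y2_4 = 188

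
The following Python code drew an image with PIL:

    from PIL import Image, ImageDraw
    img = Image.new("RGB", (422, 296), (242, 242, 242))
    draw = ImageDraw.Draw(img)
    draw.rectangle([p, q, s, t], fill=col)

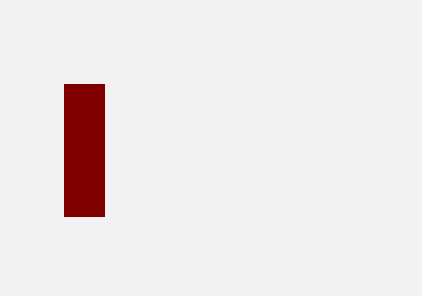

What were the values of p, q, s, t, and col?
p = 64; q = 84; s = 104; t = 216; col = 'maroon'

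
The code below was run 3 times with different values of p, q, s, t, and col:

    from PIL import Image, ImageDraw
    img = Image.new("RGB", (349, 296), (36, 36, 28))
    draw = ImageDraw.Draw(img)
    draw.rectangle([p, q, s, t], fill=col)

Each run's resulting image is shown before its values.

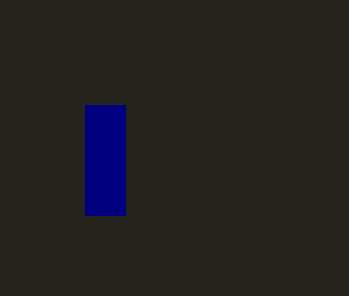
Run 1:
p = 85, q = 105, s = 125, t = 215, col = 'navy'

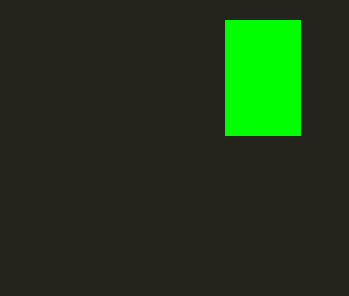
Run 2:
p = 225; q = 20; s = 300; t = 135; col = 'lime'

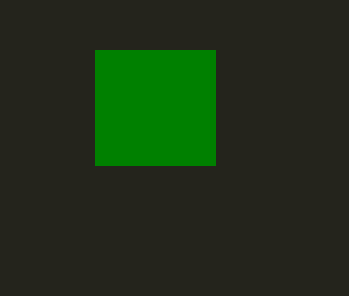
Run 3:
p = 95
q = 50
s = 215
t = 165
col = 'green'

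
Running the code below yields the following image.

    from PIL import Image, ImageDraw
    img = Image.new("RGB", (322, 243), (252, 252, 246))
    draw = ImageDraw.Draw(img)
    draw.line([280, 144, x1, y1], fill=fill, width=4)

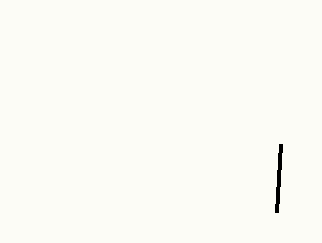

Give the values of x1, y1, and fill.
x1 = 276
y1 = 212
fill = 'black'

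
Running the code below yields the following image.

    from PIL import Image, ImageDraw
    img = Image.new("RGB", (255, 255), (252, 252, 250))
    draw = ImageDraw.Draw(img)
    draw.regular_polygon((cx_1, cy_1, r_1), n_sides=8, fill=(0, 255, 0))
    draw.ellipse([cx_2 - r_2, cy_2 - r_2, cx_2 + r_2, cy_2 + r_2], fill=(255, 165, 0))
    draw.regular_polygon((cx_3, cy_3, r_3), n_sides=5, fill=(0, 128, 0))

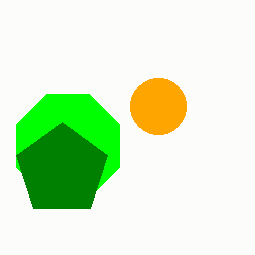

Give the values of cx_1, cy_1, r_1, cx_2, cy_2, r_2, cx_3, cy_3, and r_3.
cx_1 = 68; cy_1 = 146; r_1 = 56; cx_2 = 158; cy_2 = 106; r_2 = 28; cx_3 = 62; cy_3 = 170; r_3 = 48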